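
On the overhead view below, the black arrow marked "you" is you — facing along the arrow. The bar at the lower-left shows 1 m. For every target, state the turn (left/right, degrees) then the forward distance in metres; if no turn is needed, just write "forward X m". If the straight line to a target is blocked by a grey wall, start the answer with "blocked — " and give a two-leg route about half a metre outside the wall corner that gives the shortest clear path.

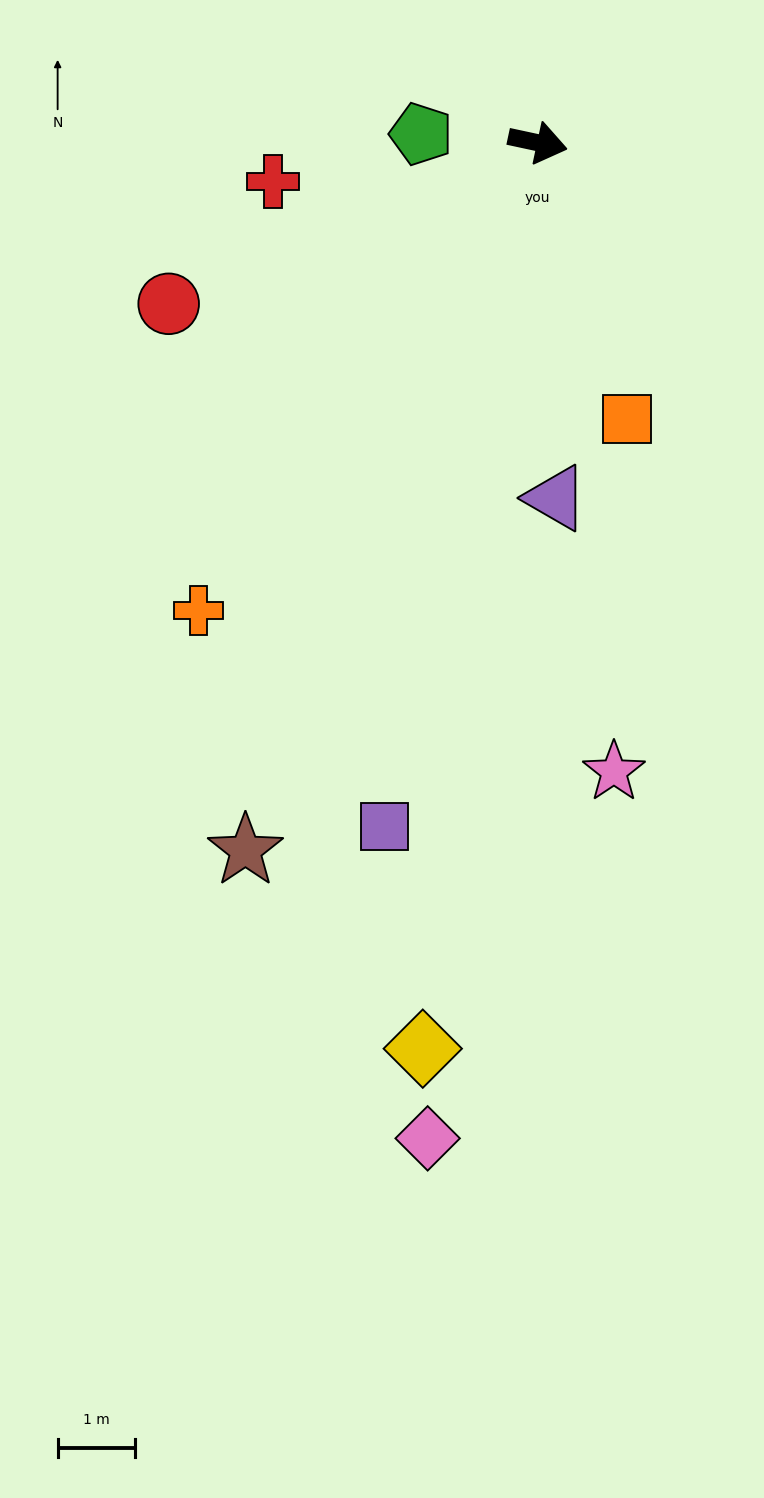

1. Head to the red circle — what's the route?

turn right 144°, forward 5.2 m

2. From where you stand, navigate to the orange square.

turn right 60°, forward 3.7 m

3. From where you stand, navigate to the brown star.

turn right 100°, forward 9.9 m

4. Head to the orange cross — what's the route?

turn right 114°, forward 7.4 m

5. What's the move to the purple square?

turn right 91°, forward 9.0 m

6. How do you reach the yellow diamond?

turn right 85°, forward 11.8 m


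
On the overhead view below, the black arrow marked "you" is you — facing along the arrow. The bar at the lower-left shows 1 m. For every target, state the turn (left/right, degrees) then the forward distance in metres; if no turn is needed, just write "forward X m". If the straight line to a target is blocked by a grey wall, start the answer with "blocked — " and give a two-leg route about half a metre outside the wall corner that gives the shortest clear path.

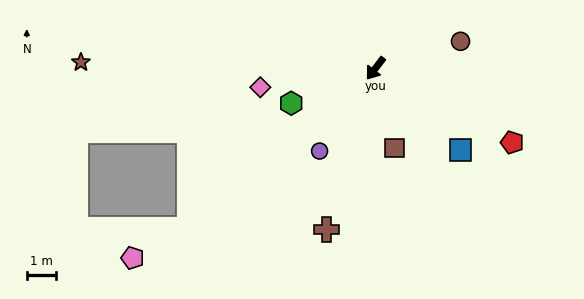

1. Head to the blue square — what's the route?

turn left 84°, forward 4.1 m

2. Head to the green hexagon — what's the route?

turn right 30°, forward 3.2 m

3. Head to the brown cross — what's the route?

turn left 20°, forward 5.9 m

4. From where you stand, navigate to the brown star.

turn right 54°, forward 10.2 m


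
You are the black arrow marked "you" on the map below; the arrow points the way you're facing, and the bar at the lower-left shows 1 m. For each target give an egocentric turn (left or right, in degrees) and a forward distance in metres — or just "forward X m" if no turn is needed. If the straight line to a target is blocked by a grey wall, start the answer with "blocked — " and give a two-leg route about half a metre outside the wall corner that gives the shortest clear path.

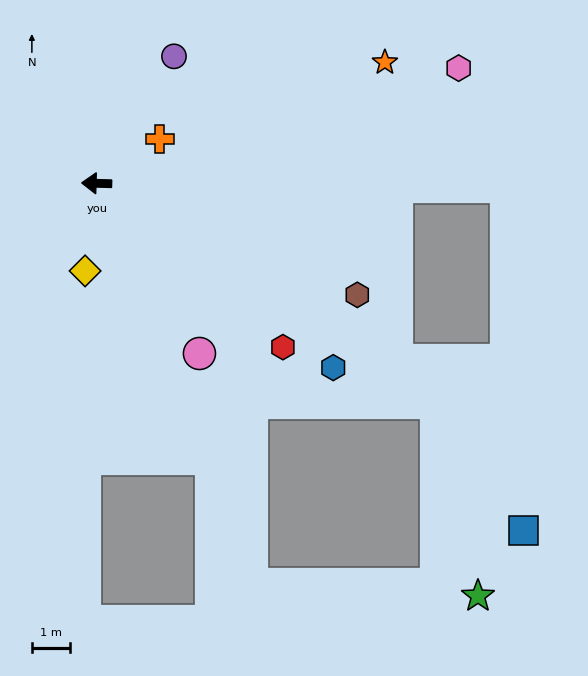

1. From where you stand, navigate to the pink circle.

turn left 123°, forward 5.3 m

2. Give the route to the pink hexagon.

turn right 161°, forward 10.0 m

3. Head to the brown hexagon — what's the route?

turn left 158°, forward 7.5 m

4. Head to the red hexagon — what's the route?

turn left 140°, forward 6.6 m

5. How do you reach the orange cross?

turn right 143°, forward 2.0 m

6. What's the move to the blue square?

blocked — turn left 149°, forward 10.7 m, then turn right 23°, forward 4.1 m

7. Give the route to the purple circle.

turn right 120°, forward 3.9 m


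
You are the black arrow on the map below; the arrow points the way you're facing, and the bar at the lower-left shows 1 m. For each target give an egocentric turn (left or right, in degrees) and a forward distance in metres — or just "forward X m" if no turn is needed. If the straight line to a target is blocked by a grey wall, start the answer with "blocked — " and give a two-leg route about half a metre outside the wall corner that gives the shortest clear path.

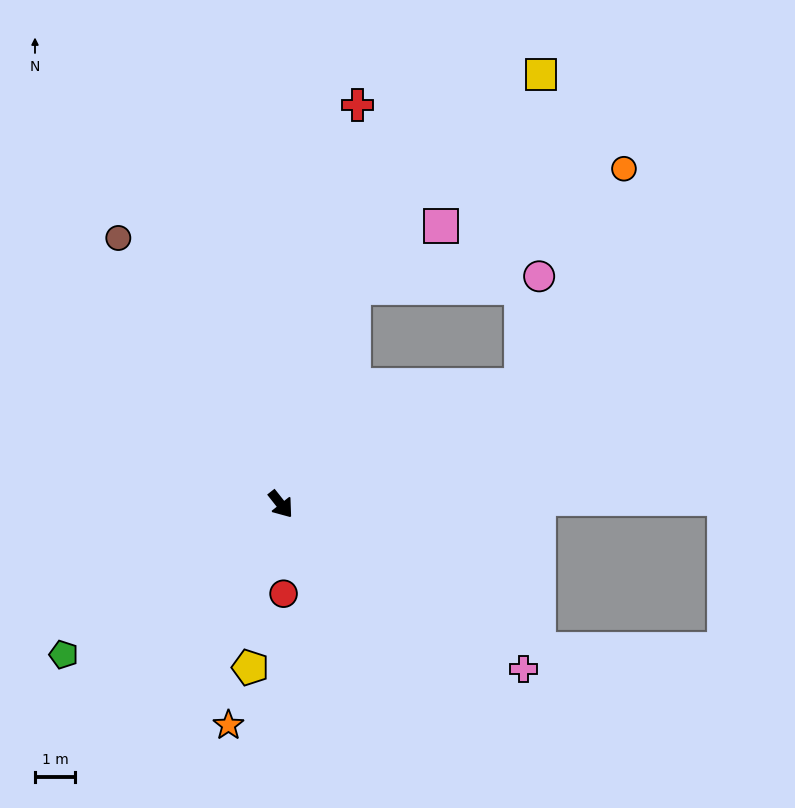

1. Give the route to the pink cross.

turn left 17°, forward 7.4 m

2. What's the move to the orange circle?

blocked — turn left 78°, forward 6.7 m, then turn left 38°, forward 6.0 m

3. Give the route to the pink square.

blocked — turn left 123°, forward 5.7 m, then turn right 36°, forward 2.7 m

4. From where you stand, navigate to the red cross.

turn left 131°, forward 10.2 m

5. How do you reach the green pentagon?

turn right 94°, forward 6.6 m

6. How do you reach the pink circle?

blocked — turn left 78°, forward 6.7 m, then turn left 54°, forward 2.8 m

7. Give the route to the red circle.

turn right 37°, forward 2.2 m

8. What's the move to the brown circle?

turn left 173°, forward 7.8 m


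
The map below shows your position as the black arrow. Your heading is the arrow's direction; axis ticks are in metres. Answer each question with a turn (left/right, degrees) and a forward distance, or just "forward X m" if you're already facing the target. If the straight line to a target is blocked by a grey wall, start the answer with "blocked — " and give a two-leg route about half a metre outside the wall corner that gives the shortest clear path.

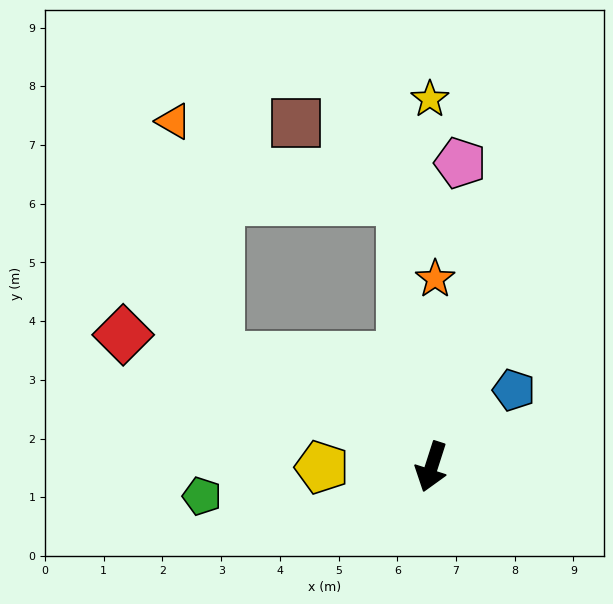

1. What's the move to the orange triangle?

blocked — turn right 100°, forward 4.1 m, then turn right 51°, forward 4.1 m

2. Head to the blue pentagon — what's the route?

turn left 151°, forward 1.9 m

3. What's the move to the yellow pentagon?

turn right 72°, forward 1.9 m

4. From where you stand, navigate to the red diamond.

turn right 95°, forward 5.7 m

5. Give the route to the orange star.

turn right 163°, forward 3.2 m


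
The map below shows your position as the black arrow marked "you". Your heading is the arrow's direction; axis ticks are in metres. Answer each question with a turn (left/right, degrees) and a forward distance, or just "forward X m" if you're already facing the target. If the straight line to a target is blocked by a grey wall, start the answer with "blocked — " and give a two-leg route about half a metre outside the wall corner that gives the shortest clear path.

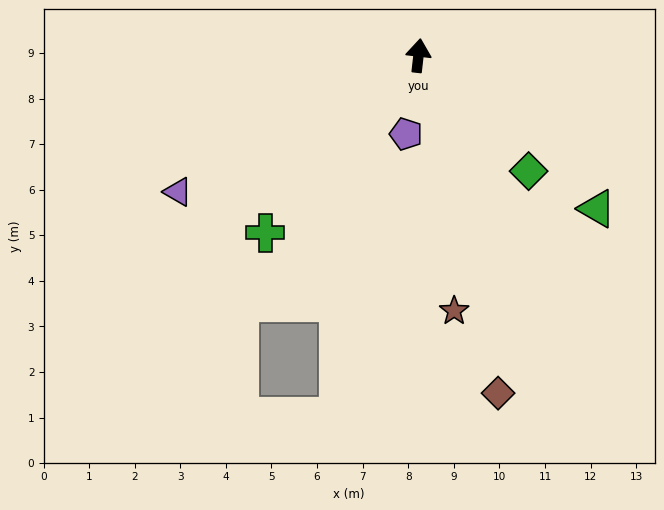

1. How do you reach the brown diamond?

turn right 160°, forward 7.6 m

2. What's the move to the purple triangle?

turn left 126°, forward 6.1 m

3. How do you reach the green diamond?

turn right 130°, forward 3.5 m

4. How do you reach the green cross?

turn left 146°, forward 5.1 m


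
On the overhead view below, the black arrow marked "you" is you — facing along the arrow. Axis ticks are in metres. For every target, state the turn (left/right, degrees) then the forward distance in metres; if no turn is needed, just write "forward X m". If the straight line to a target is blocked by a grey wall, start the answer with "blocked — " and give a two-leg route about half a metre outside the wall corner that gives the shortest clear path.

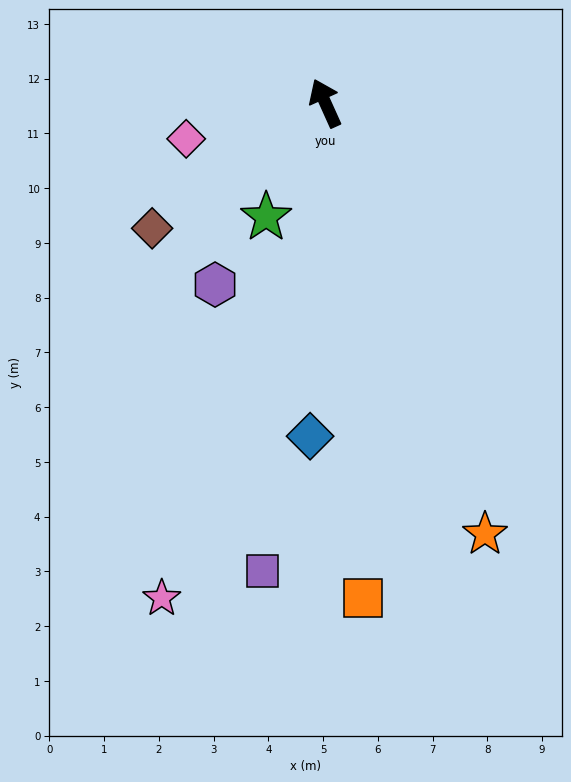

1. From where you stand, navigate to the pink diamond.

turn left 80°, forward 2.6 m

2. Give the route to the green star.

turn left 128°, forward 2.3 m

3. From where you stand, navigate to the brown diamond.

turn left 102°, forward 3.9 m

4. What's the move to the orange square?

turn left 160°, forward 9.1 m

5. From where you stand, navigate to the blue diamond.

turn left 153°, forward 6.1 m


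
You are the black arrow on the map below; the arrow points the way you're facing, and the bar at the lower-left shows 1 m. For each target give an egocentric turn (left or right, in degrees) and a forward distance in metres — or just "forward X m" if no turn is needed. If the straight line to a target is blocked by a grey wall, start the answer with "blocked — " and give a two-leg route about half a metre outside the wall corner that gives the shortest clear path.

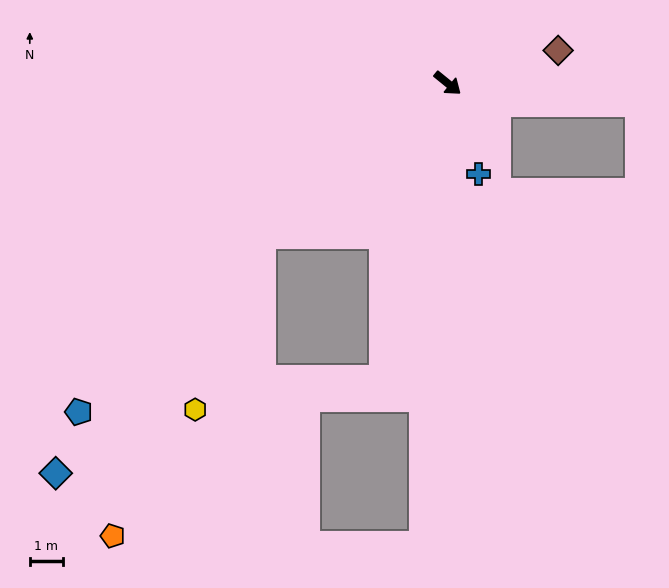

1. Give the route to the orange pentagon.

blocked — turn right 101°, forward 7.3 m, then turn left 24°, forward 10.2 m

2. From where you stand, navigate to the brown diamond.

turn left 56°, forward 3.5 m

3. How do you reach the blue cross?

turn right 32°, forward 2.9 m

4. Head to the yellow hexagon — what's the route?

blocked — turn right 101°, forward 7.3 m, then turn left 29°, forward 5.7 m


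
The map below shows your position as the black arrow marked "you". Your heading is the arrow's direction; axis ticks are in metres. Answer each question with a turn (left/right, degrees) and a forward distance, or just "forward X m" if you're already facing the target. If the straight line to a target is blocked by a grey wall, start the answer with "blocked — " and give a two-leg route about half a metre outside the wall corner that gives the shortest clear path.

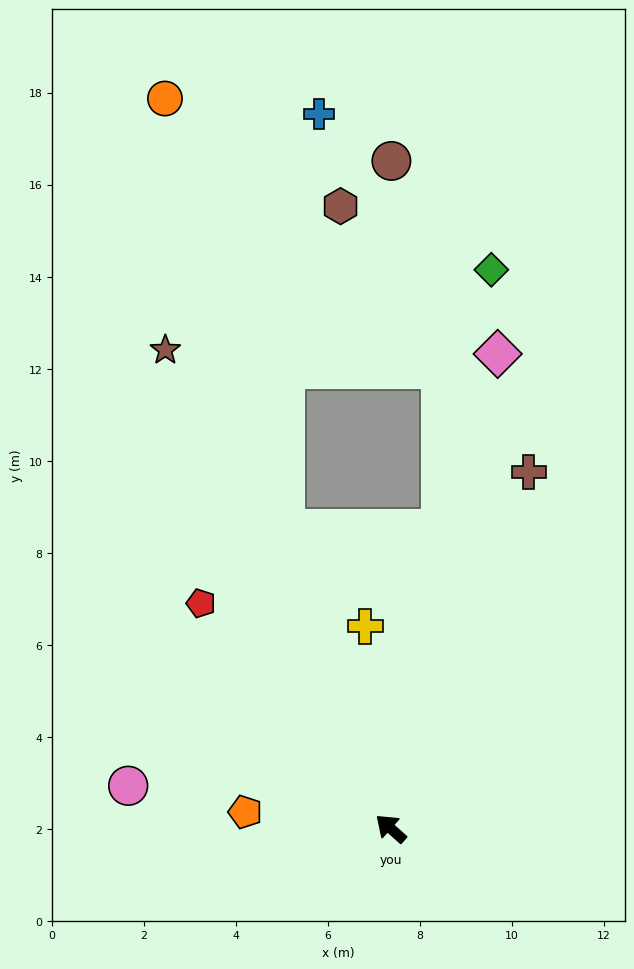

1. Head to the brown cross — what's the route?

turn right 69°, forward 8.3 m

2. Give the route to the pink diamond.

turn right 61°, forward 10.6 m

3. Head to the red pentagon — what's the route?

turn right 8°, forward 6.4 m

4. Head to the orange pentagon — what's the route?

turn left 35°, forward 3.2 m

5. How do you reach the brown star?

turn right 23°, forward 11.5 m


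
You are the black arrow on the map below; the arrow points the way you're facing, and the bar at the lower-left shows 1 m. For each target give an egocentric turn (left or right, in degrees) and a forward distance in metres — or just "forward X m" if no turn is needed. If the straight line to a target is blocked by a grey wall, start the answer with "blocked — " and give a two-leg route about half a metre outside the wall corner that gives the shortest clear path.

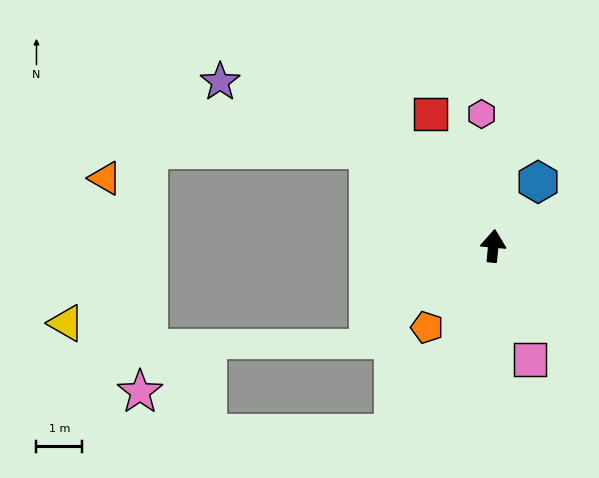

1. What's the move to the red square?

turn left 31°, forward 3.2 m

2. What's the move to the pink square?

turn right 157°, forward 2.6 m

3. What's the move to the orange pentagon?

turn left 146°, forward 2.3 m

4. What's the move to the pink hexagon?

turn left 10°, forward 2.9 m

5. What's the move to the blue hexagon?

turn right 30°, forward 1.7 m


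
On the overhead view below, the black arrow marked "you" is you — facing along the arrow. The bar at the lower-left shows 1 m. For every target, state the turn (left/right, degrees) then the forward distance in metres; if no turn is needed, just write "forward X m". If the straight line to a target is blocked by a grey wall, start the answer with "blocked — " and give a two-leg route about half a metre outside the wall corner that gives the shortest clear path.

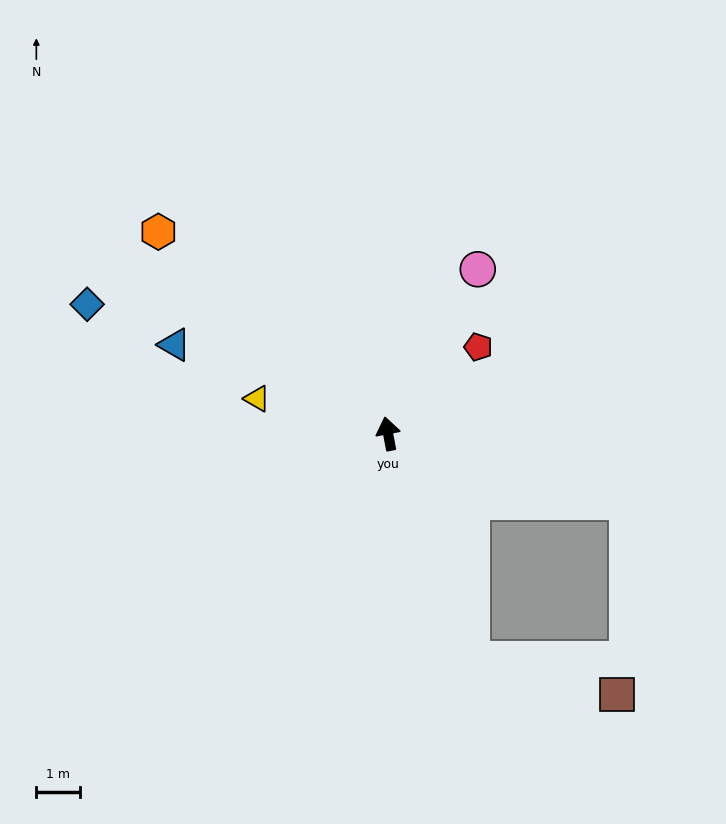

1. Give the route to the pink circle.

turn right 39°, forward 4.3 m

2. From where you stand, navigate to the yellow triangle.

turn left 64°, forward 3.1 m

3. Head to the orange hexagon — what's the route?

turn left 38°, forward 7.0 m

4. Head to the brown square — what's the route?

blocked — turn right 171°, forward 5.5 m, then turn left 57°, forward 3.4 m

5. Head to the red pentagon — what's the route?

turn right 57°, forward 2.9 m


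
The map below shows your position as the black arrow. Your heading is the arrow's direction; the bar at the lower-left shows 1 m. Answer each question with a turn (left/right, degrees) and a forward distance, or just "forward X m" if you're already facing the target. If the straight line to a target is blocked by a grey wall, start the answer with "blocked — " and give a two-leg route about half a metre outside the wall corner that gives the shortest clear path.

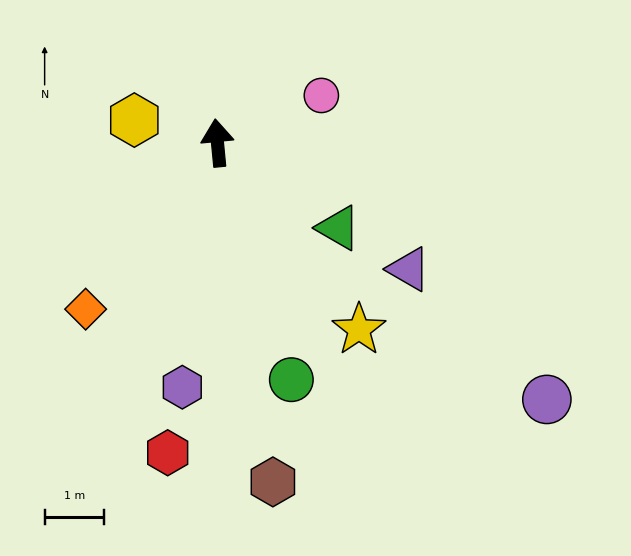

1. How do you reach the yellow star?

turn right 148°, forward 3.9 m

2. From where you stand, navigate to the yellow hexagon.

turn left 69°, forward 1.4 m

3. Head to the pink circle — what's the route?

turn right 71°, forward 1.9 m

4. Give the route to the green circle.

turn right 168°, forward 4.2 m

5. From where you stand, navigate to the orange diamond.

turn left 136°, forward 3.6 m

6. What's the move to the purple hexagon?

turn left 166°, forward 4.1 m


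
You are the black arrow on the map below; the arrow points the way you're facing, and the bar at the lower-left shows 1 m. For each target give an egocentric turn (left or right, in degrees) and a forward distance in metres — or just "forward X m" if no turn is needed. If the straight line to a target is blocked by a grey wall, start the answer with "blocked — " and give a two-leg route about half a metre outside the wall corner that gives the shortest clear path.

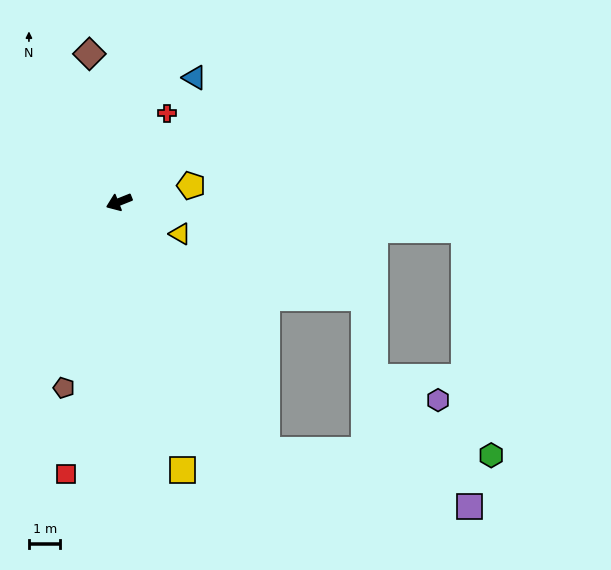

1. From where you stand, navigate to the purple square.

blocked — turn left 99°, forward 9.2 m, then turn left 44°, forward 6.7 m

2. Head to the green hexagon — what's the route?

blocked — turn left 99°, forward 9.2 m, then turn left 58°, forward 7.2 m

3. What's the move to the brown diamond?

turn right 100°, forward 4.8 m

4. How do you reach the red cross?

turn right 140°, forward 3.2 m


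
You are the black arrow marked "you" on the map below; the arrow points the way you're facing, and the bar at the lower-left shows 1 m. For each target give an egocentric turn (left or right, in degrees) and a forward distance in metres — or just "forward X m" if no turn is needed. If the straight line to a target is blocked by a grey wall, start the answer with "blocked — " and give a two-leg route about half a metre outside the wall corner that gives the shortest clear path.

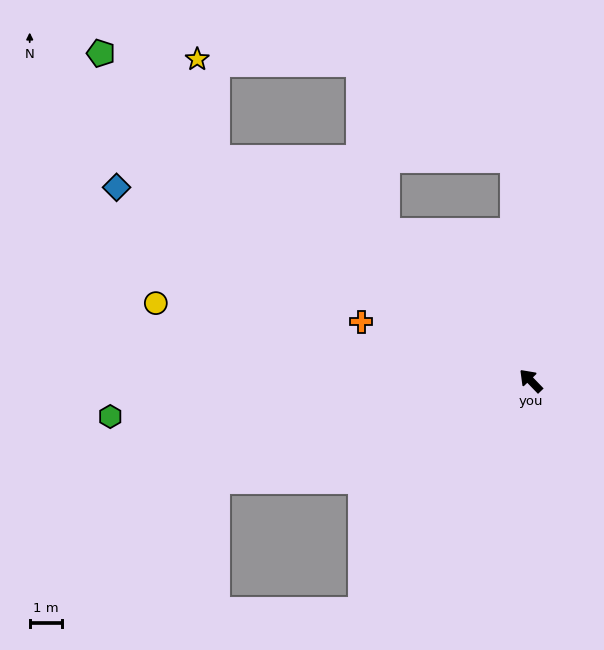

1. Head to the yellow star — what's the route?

blocked — turn left 11°, forward 12.1 m, then turn right 44°, forward 3.2 m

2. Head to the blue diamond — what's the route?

turn left 21°, forward 14.4 m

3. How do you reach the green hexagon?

turn left 51°, forward 13.3 m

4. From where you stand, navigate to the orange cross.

turn left 27°, forward 5.6 m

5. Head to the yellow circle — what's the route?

turn left 34°, forward 12.0 m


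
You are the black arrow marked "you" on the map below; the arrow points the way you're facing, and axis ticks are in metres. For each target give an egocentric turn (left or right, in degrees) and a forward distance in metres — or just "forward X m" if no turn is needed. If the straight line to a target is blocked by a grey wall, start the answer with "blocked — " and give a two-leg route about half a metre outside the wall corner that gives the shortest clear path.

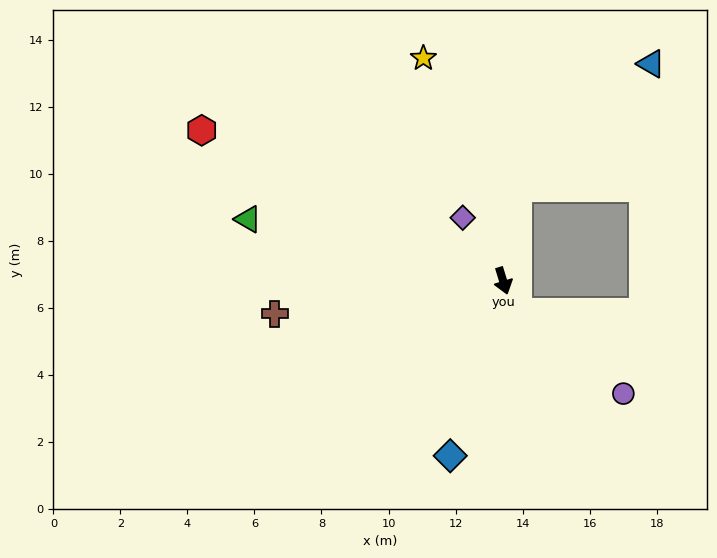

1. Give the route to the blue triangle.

blocked — turn left 154°, forward 2.8 m, then turn right 38°, forward 5.4 m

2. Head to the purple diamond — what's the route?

turn right 164°, forward 2.2 m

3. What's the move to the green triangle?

turn right 121°, forward 7.8 m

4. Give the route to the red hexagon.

turn right 134°, forward 10.1 m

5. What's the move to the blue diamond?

turn right 34°, forward 5.5 m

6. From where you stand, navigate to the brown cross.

turn right 99°, forward 6.9 m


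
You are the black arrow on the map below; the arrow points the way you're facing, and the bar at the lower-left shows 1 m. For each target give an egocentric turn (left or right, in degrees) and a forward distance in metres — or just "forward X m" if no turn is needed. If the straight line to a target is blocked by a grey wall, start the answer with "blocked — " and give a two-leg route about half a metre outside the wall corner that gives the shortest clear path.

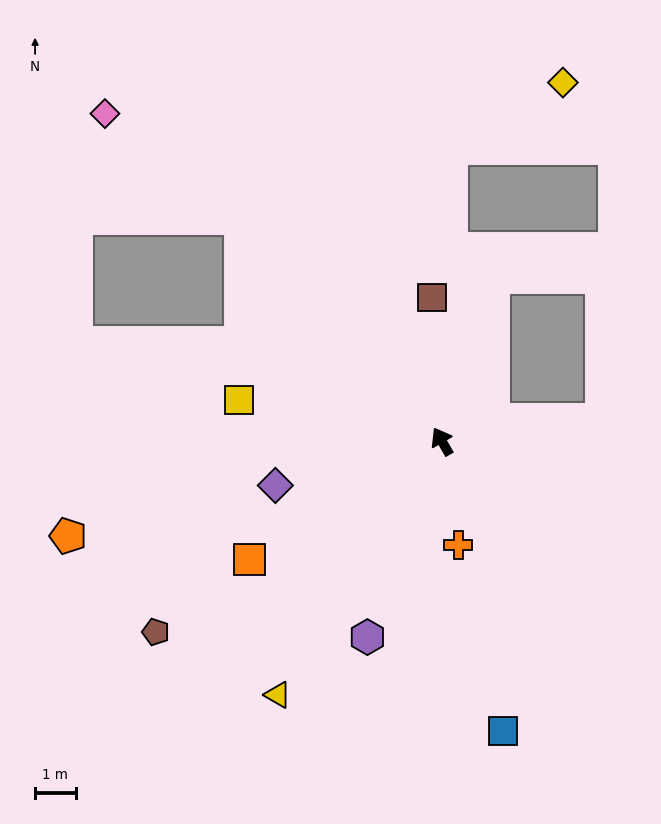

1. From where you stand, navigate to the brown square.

turn right 26°, forward 3.6 m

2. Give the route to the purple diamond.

turn left 75°, forward 4.3 m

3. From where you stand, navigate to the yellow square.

turn left 49°, forward 5.1 m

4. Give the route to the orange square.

turn left 91°, forward 5.6 m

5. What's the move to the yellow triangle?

turn left 117°, forward 7.5 m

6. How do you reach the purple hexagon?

turn left 129°, forward 5.2 m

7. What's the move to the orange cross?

turn left 159°, forward 2.6 m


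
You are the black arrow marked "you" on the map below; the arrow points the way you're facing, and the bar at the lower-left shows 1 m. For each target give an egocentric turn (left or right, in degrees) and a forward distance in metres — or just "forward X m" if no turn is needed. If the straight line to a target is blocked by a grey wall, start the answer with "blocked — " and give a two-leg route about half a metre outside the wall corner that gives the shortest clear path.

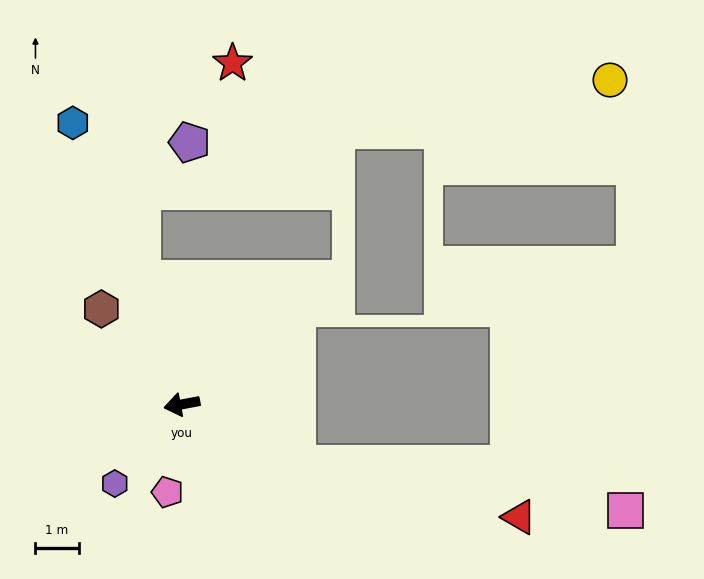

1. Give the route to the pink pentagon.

turn left 70°, forward 2.1 m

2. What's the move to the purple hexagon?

turn left 39°, forward 2.4 m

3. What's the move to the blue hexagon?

turn right 79°, forward 7.0 m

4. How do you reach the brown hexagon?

turn right 60°, forward 2.9 m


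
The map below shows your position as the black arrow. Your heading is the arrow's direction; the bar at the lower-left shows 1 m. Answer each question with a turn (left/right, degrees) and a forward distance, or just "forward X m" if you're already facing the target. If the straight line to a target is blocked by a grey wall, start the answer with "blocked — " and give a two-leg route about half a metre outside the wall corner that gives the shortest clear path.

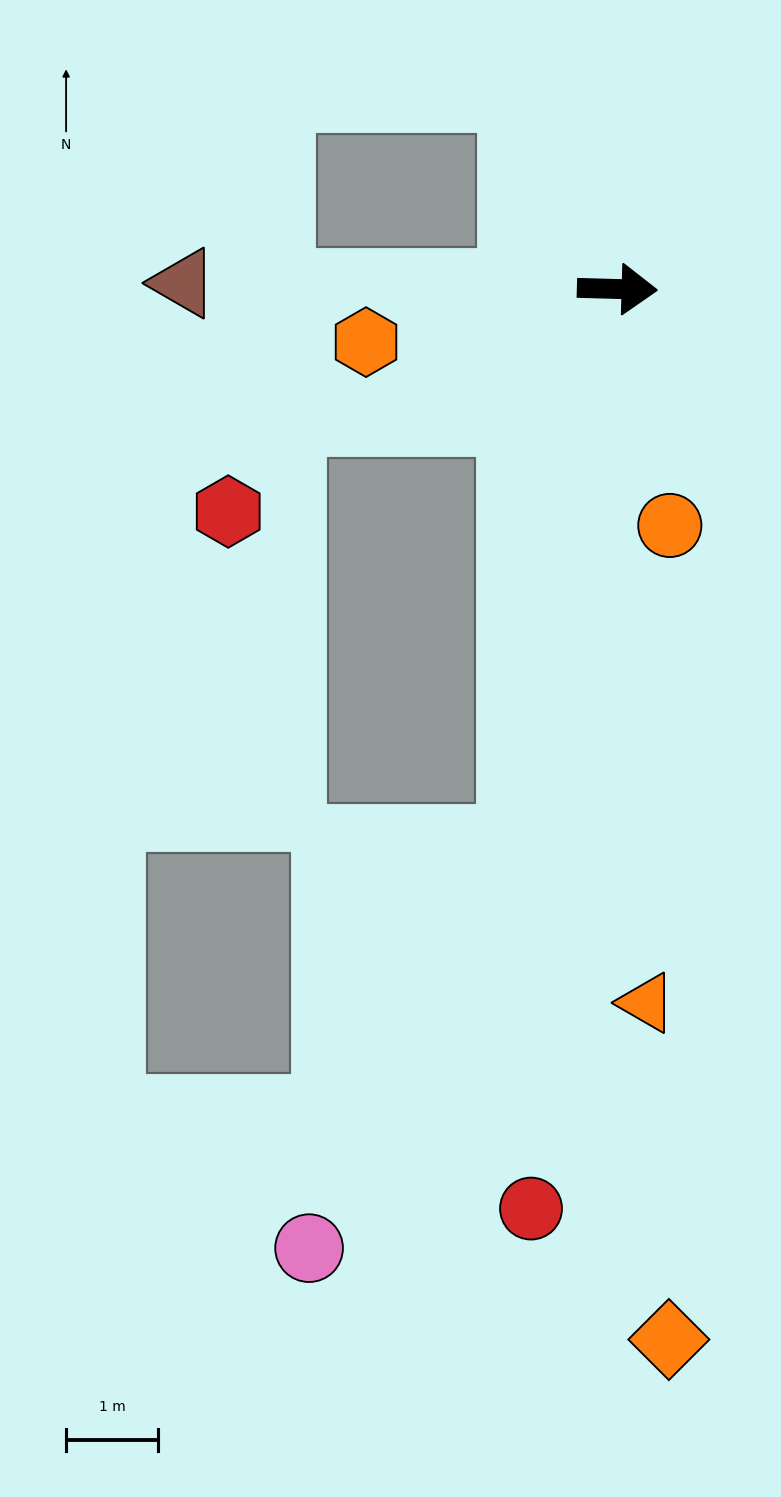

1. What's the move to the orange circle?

turn right 76°, forward 2.6 m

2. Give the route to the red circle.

turn right 94°, forward 10.1 m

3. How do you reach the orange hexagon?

turn right 166°, forward 2.8 m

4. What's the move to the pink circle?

blocked — turn right 99°, forward 6.2 m, then turn right 17°, forward 5.0 m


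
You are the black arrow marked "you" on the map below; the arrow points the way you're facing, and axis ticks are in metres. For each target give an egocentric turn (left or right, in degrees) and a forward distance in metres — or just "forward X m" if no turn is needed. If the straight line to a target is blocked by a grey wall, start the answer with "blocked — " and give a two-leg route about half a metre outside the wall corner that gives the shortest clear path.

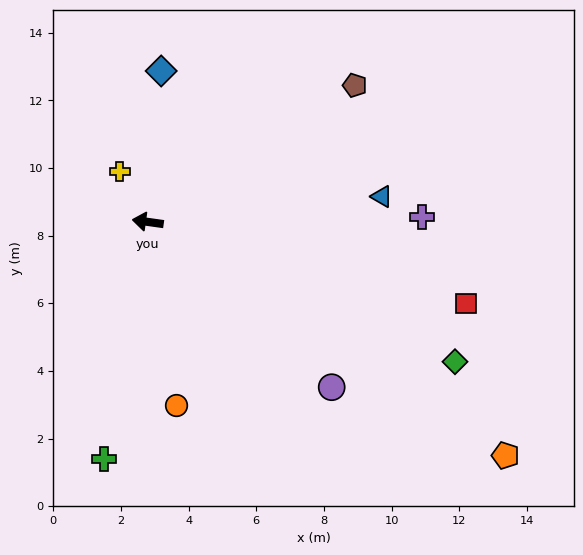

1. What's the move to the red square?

turn left 174°, forward 9.7 m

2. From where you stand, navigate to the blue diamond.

turn right 87°, forward 4.5 m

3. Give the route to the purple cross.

turn right 171°, forward 8.1 m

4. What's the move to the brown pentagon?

turn right 139°, forward 7.3 m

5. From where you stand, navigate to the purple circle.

turn left 146°, forward 7.3 m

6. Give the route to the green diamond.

turn left 163°, forward 10.0 m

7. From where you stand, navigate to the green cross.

turn left 88°, forward 7.1 m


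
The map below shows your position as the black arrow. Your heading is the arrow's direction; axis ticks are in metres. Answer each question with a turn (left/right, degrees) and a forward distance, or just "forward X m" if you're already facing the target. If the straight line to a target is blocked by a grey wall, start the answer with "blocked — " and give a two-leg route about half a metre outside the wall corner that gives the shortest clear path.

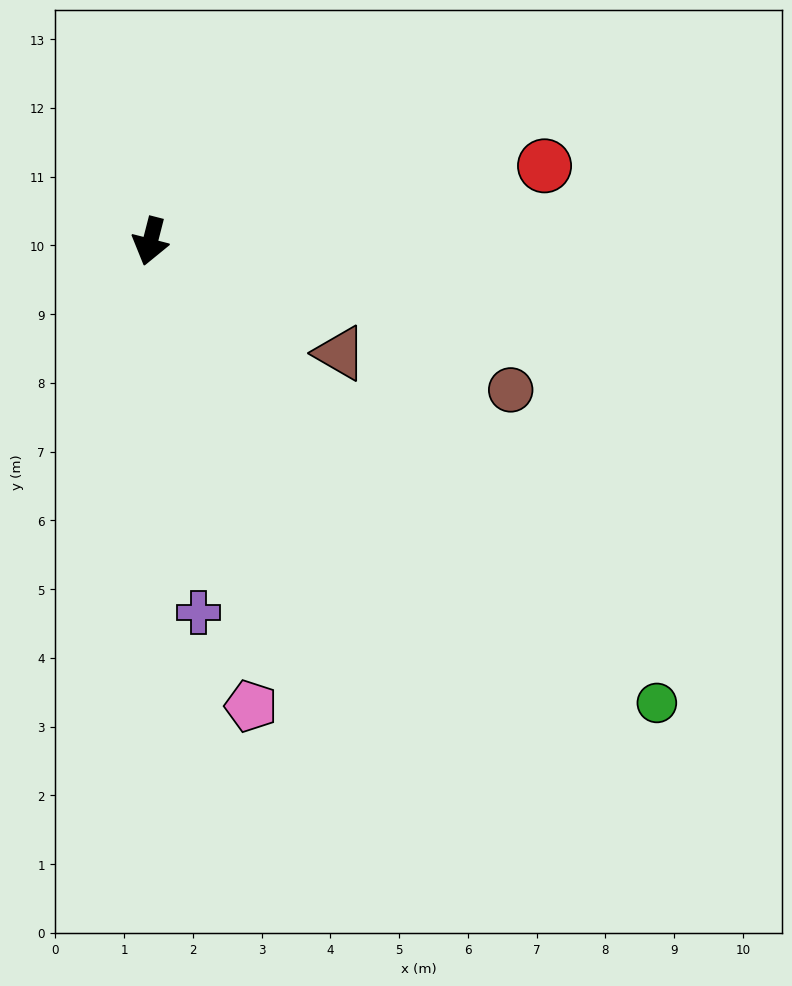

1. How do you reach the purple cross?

turn left 22°, forward 5.4 m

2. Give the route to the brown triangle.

turn left 74°, forward 3.2 m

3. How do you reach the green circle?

turn left 62°, forward 10.0 m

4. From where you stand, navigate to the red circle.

turn left 115°, forward 5.8 m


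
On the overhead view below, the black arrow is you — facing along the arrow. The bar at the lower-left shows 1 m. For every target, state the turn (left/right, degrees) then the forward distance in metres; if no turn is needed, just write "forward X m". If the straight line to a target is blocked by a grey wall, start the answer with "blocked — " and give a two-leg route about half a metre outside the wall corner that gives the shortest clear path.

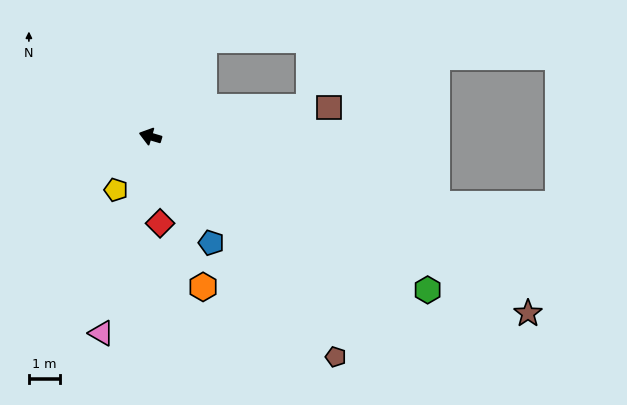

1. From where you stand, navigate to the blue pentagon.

turn left 136°, forward 3.9 m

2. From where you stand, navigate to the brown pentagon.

turn left 147°, forward 9.2 m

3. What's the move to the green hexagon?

turn left 168°, forward 10.1 m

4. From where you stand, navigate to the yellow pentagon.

turn left 74°, forward 2.0 m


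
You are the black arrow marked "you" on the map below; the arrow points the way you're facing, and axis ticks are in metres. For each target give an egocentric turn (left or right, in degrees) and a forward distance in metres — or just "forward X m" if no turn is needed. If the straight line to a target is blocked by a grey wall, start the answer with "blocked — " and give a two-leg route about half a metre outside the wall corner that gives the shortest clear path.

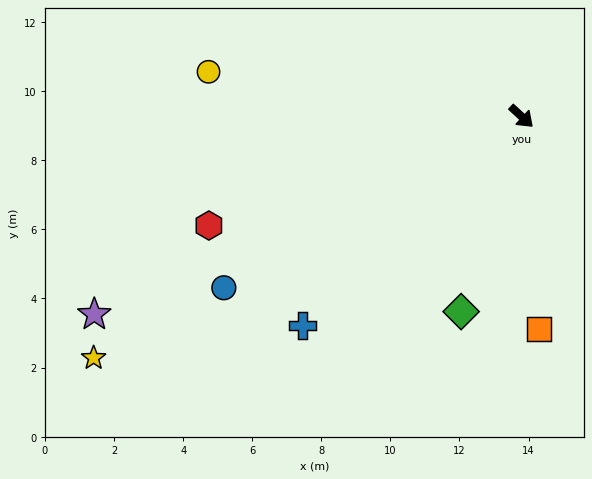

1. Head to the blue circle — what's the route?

turn right 107°, forward 9.9 m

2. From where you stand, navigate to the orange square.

turn right 43°, forward 6.2 m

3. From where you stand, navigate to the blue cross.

turn right 94°, forward 8.8 m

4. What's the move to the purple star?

turn right 112°, forward 13.6 m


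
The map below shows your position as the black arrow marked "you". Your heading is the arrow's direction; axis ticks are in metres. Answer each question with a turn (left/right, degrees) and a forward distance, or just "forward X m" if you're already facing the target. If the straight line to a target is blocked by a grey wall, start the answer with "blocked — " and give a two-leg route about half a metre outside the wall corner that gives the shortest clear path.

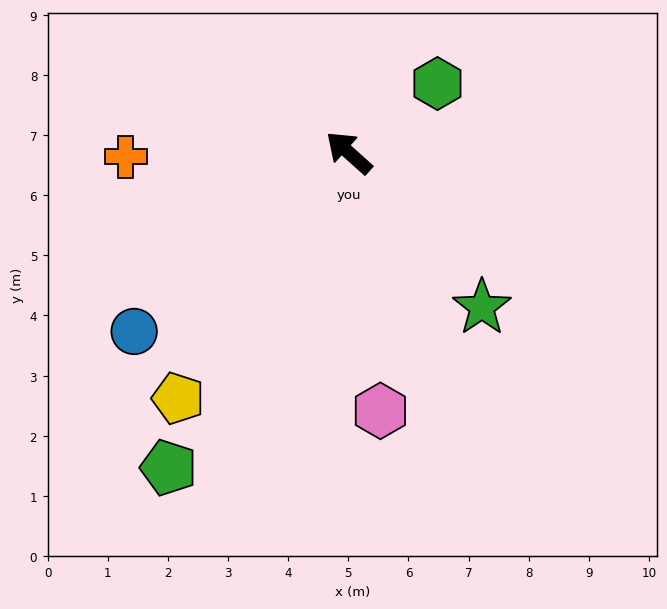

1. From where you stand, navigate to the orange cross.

turn left 43°, forward 3.7 m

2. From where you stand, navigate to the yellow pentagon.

turn left 97°, forward 5.0 m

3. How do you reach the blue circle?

turn left 82°, forward 4.6 m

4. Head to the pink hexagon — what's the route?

turn left 139°, forward 4.3 m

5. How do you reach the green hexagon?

turn right 100°, forward 1.9 m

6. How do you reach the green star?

turn left 173°, forward 3.4 m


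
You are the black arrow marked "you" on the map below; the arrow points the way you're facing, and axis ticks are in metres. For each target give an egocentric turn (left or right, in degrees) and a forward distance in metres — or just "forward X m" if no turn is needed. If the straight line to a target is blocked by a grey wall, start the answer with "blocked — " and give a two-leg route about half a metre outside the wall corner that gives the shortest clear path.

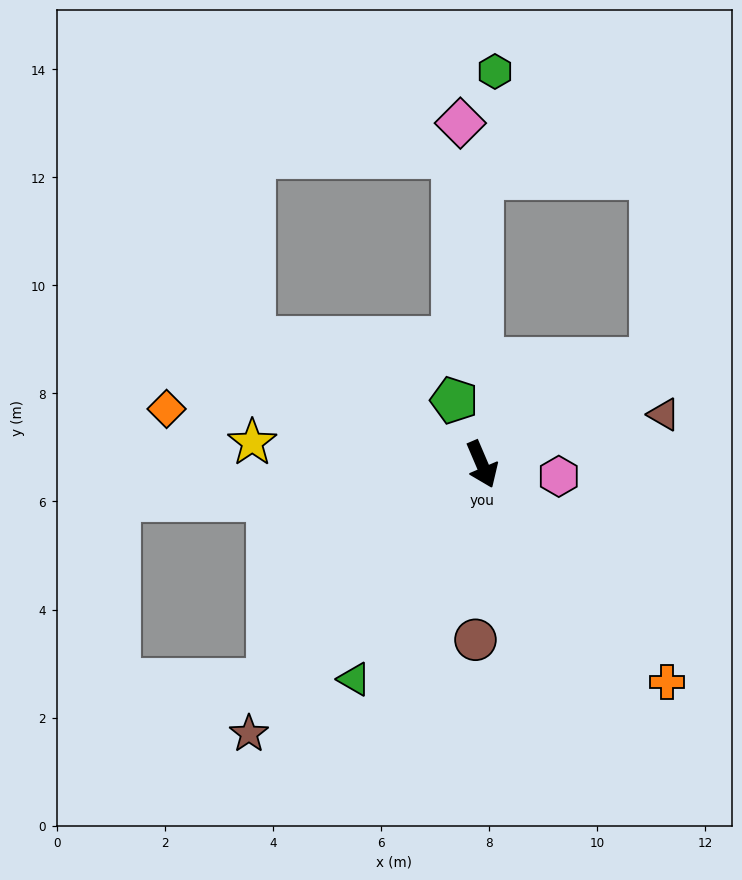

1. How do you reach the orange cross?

turn left 17°, forward 5.3 m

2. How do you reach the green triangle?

turn right 54°, forward 4.6 m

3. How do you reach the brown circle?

turn right 25°, forward 3.2 m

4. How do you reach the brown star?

turn right 64°, forward 6.6 m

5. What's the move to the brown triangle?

turn left 82°, forward 3.5 m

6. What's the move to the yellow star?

turn right 119°, forward 4.3 m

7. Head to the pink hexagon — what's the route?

turn left 58°, forward 1.4 m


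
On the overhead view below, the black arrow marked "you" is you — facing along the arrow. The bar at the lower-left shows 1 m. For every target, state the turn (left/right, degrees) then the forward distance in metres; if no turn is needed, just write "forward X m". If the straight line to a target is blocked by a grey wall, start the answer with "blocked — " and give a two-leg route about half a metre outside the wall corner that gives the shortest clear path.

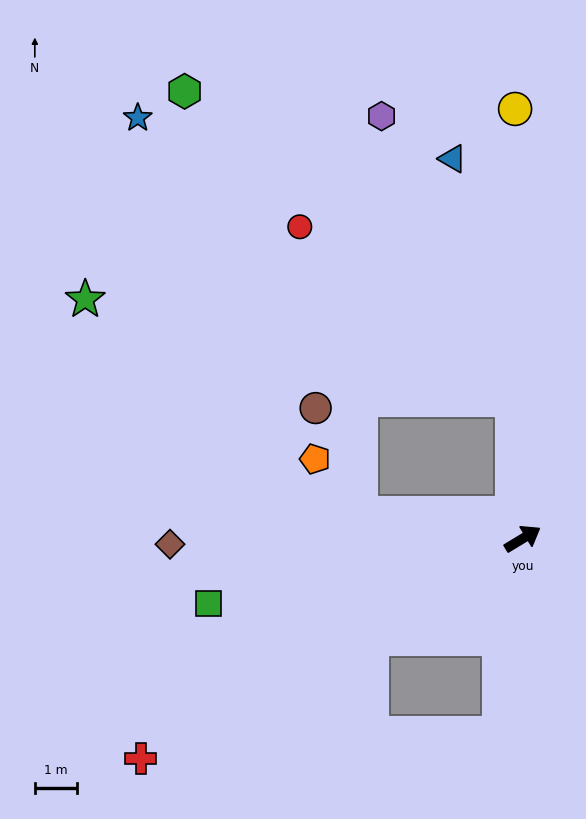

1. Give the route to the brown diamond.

turn left 150°, forward 8.4 m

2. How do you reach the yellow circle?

turn left 60°, forward 10.3 m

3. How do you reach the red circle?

blocked — turn left 63°, forward 3.3 m, then turn left 47°, forward 6.6 m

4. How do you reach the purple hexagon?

blocked — turn left 63°, forward 3.3 m, then turn left 21°, forward 7.5 m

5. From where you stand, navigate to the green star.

blocked — turn left 63°, forward 3.3 m, then turn left 73°, forward 10.5 m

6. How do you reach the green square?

turn left 160°, forward 7.7 m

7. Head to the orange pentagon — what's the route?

blocked — turn left 140°, forward 3.9 m, then turn right 42°, forward 1.7 m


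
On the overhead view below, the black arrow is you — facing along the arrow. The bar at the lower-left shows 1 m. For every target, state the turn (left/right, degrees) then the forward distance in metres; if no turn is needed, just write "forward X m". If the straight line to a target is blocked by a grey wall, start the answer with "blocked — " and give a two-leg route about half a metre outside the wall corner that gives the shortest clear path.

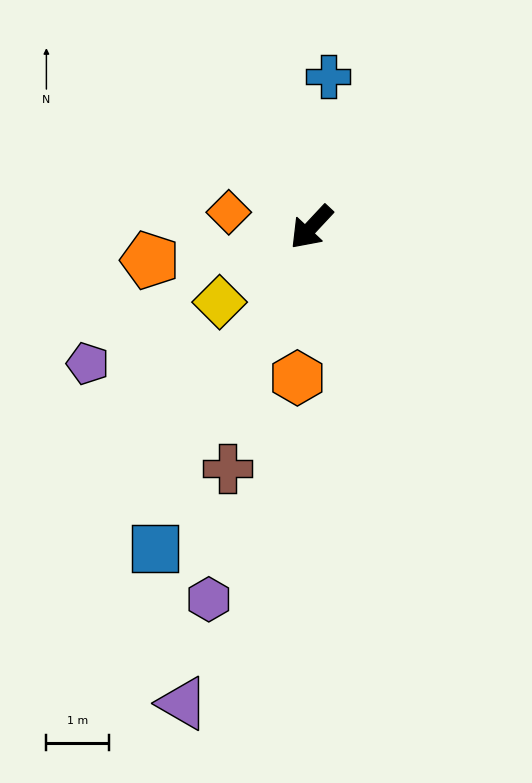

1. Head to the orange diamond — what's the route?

turn right 57°, forward 1.3 m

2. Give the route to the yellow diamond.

turn right 8°, forward 1.9 m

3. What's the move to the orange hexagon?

turn left 38°, forward 2.4 m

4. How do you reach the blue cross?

turn right 143°, forward 2.4 m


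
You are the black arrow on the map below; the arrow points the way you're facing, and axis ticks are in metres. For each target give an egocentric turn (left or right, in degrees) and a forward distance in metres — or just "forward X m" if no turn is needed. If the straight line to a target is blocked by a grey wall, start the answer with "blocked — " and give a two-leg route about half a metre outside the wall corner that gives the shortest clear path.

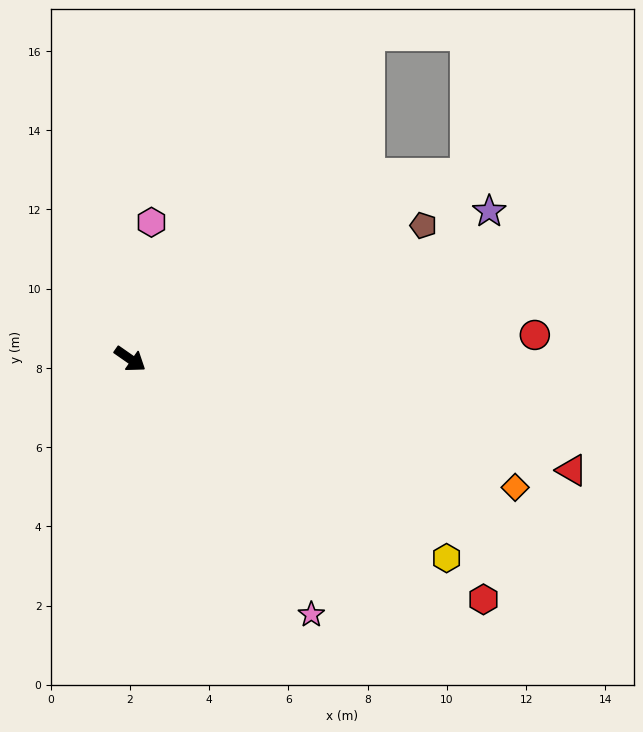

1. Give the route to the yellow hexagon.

turn left 3°, forward 9.4 m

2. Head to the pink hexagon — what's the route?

turn left 116°, forward 3.5 m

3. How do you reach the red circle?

turn left 38°, forward 10.2 m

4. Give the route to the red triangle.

turn left 21°, forward 11.5 m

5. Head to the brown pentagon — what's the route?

turn left 59°, forward 8.1 m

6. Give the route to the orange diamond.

turn left 16°, forward 10.2 m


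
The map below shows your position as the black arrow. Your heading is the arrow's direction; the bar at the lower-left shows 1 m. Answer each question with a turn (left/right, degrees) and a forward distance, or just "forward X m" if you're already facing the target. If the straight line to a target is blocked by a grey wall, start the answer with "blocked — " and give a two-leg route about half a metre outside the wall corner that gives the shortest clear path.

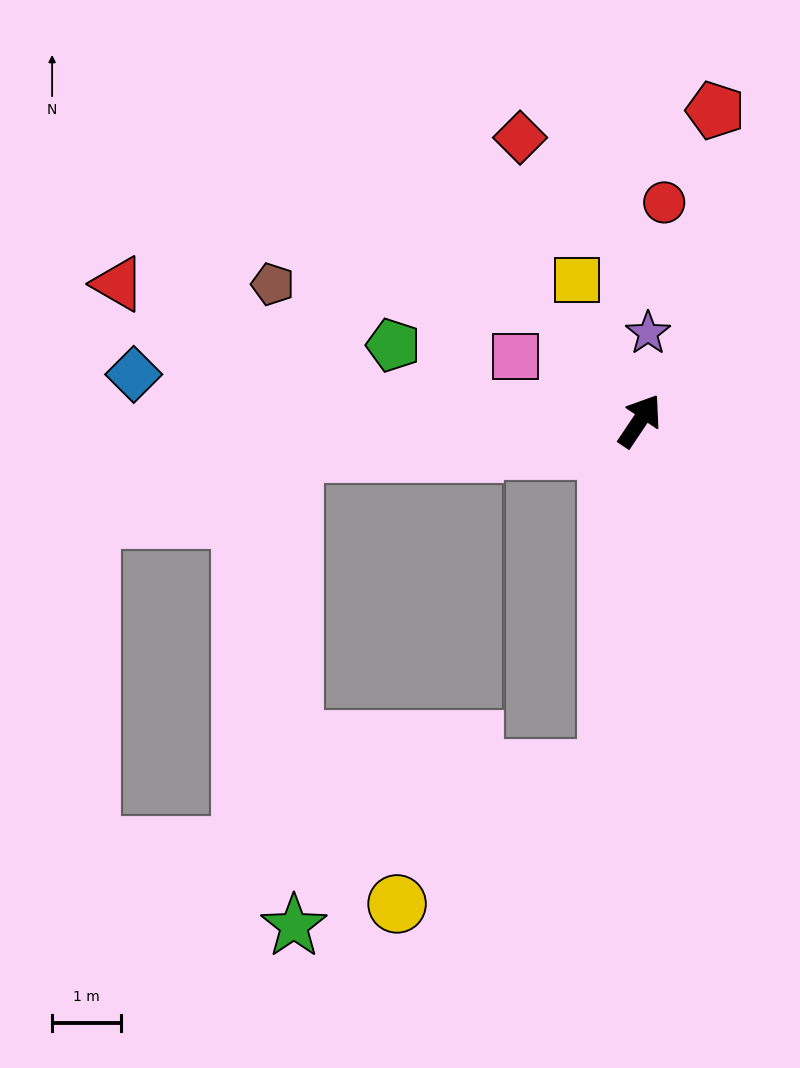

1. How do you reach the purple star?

turn left 28°, forward 1.3 m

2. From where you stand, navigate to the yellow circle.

blocked — turn right 151°, forward 5.1 m, then turn right 52°, forward 3.7 m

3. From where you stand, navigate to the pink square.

turn left 97°, forward 2.0 m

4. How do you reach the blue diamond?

turn left 119°, forward 7.4 m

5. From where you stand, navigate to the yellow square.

turn left 58°, forward 2.3 m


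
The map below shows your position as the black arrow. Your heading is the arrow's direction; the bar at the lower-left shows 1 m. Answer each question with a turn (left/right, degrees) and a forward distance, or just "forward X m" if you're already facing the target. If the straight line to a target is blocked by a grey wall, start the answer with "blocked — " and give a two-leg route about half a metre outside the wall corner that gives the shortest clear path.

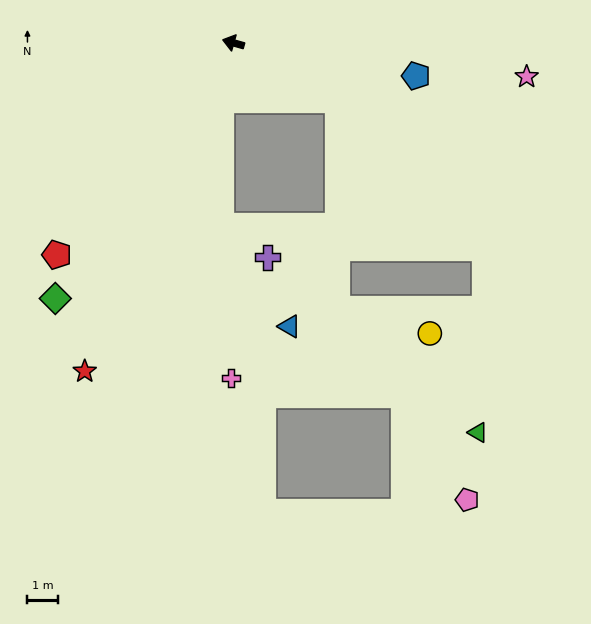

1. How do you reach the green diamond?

turn left 71°, forward 10.1 m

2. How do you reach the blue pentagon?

turn right 175°, forward 6.0 m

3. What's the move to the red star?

turn left 81°, forward 11.7 m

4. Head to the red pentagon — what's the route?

turn left 66°, forward 9.0 m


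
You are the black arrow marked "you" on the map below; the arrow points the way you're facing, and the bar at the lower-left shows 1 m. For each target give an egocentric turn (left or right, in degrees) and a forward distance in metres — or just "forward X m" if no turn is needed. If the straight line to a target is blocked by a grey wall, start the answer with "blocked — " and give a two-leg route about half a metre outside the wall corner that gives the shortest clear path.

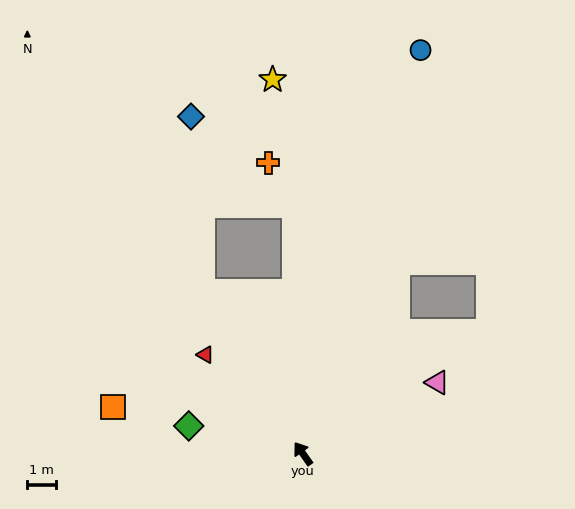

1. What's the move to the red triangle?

turn left 9°, forward 4.9 m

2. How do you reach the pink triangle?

turn right 97°, forward 5.4 m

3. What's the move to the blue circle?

turn right 52°, forward 14.8 m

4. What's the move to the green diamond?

turn left 41°, forward 4.1 m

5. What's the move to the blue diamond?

blocked — turn right 4°, forward 6.7 m, then turn right 27°, forward 6.1 m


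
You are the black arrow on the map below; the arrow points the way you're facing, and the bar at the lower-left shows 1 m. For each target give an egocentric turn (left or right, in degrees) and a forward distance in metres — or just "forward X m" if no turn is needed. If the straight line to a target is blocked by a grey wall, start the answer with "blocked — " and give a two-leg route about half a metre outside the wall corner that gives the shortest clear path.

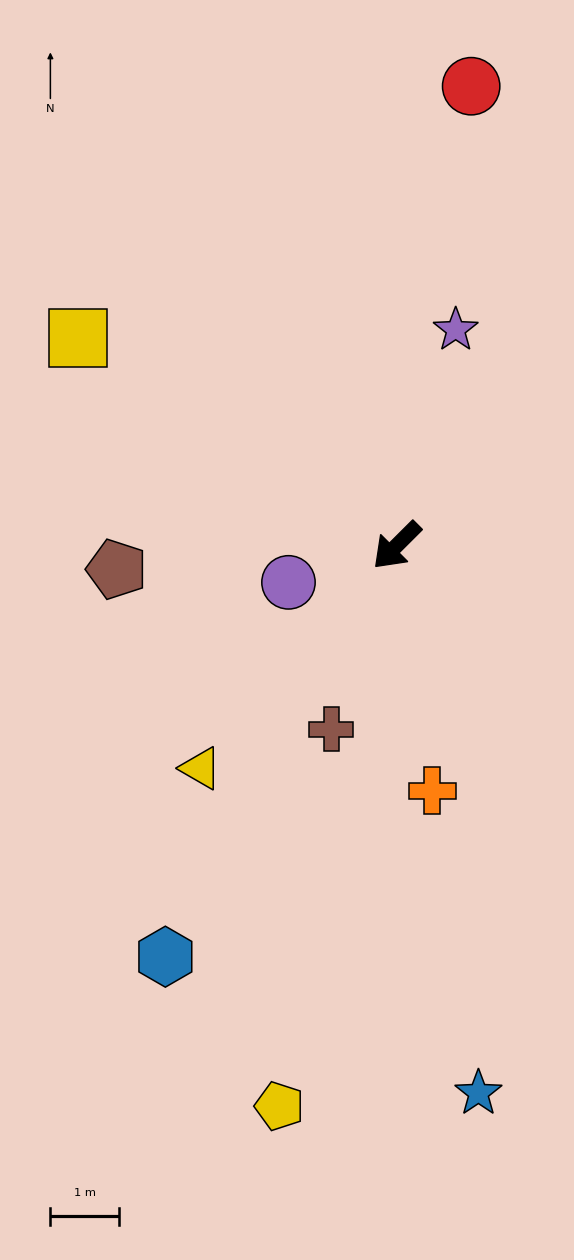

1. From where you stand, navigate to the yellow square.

turn right 78°, forward 5.5 m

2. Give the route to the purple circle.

turn right 26°, forward 1.7 m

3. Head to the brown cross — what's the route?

turn left 25°, forward 2.8 m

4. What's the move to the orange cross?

turn left 53°, forward 3.6 m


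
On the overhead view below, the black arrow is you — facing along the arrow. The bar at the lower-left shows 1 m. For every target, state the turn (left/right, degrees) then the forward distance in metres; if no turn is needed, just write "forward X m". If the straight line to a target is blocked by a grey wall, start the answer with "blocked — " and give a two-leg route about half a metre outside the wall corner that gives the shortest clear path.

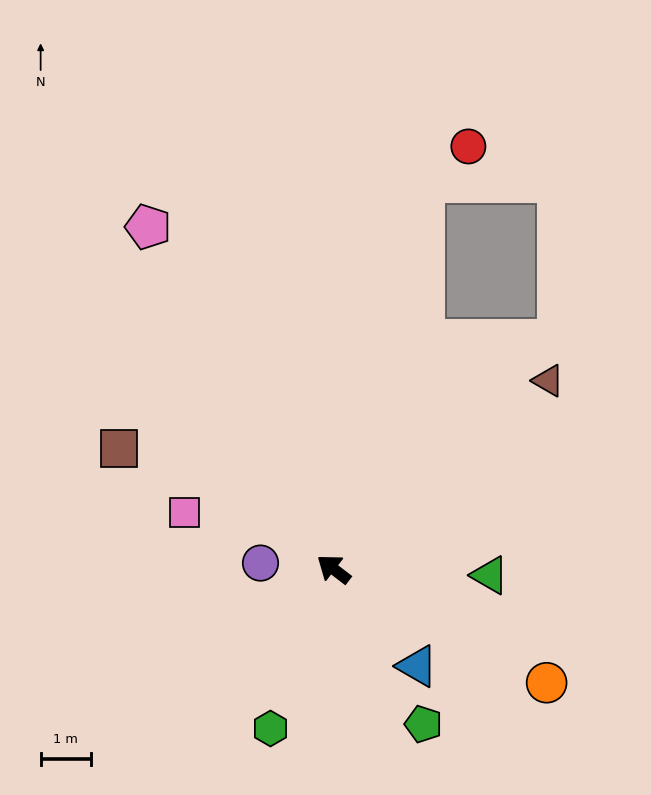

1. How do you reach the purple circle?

turn left 33°, forward 1.5 m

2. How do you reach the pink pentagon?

turn right 24°, forward 7.7 m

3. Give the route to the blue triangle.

turn left 168°, forward 2.5 m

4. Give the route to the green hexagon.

turn left 106°, forward 3.4 m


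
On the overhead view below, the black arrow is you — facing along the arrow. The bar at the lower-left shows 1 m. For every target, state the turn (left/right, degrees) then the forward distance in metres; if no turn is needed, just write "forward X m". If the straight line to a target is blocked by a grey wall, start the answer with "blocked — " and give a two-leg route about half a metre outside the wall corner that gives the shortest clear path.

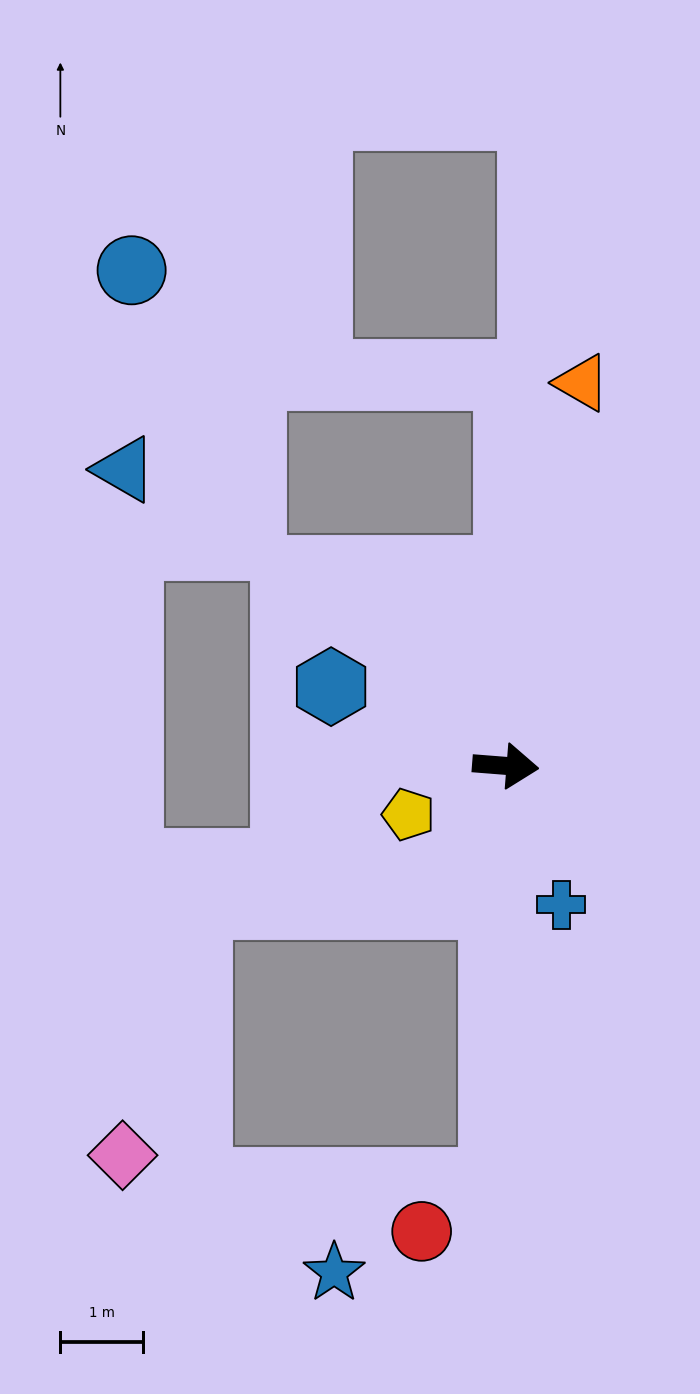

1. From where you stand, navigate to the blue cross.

turn right 64°, forward 1.8 m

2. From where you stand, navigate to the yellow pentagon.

turn right 149°, forward 1.3 m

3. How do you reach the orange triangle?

turn left 83°, forward 4.7 m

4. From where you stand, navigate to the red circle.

blocked — turn right 87°, forward 5.1 m, then turn right 55°, forward 1.1 m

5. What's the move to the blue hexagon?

turn left 160°, forward 2.3 m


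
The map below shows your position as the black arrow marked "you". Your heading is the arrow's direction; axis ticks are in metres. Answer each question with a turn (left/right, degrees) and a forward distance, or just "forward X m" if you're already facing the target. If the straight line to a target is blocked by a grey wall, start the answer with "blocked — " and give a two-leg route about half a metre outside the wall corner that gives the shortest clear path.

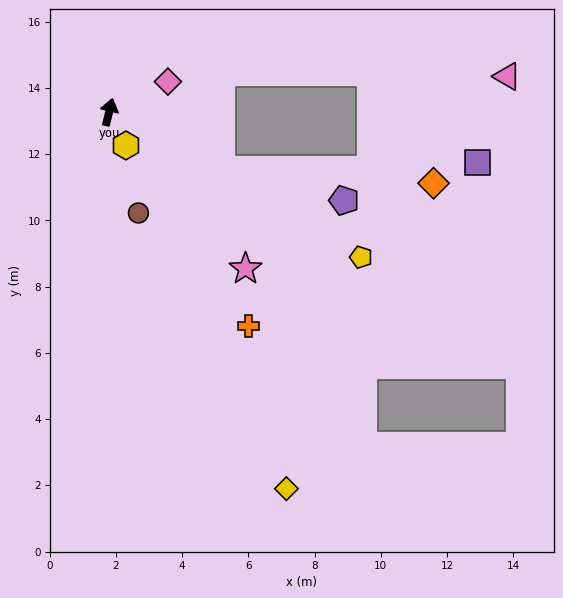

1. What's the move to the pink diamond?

turn right 49°, forward 2.0 m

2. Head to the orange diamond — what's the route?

blocked — turn right 103°, forward 3.8 m, then turn left 23°, forward 6.4 m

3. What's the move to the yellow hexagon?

turn right 139°, forward 1.1 m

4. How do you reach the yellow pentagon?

turn right 106°, forward 8.8 m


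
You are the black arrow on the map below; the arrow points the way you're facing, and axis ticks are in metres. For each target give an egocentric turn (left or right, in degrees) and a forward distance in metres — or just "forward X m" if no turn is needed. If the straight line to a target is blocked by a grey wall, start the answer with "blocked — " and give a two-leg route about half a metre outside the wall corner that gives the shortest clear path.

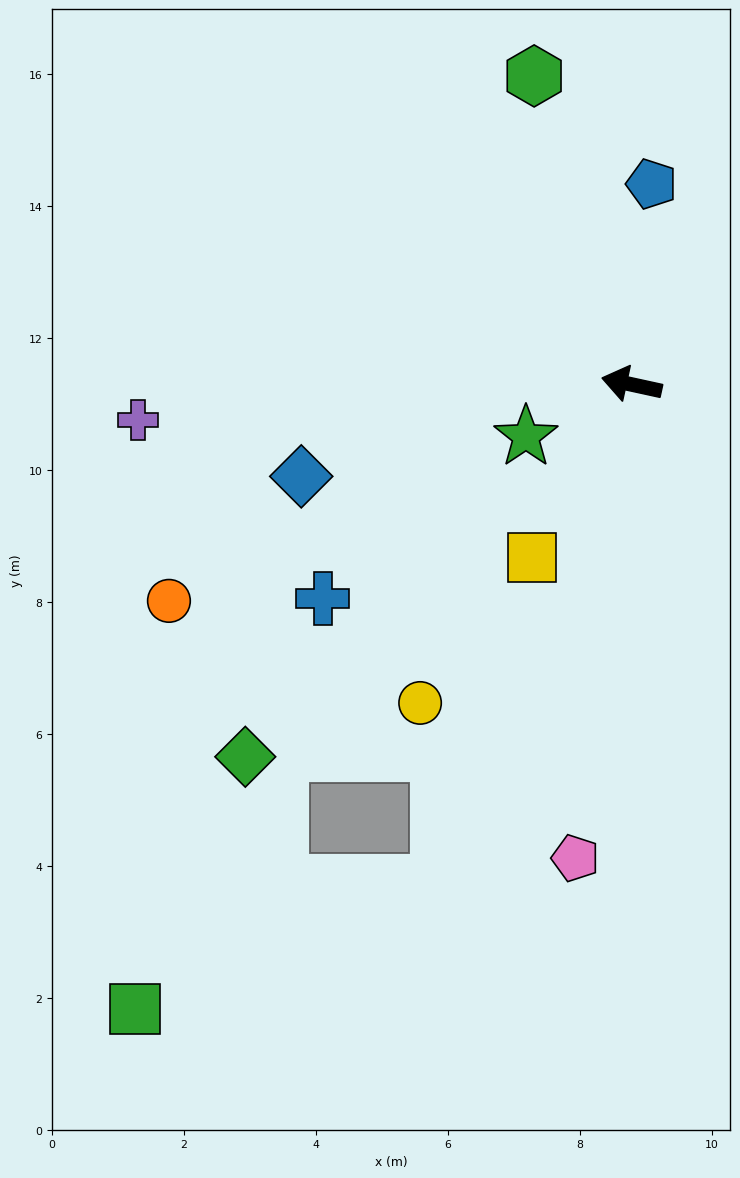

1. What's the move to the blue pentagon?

turn right 83°, forward 3.1 m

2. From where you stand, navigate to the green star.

turn left 39°, forward 1.8 m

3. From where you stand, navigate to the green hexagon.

turn right 60°, forward 4.9 m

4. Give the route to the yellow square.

turn left 72°, forward 3.0 m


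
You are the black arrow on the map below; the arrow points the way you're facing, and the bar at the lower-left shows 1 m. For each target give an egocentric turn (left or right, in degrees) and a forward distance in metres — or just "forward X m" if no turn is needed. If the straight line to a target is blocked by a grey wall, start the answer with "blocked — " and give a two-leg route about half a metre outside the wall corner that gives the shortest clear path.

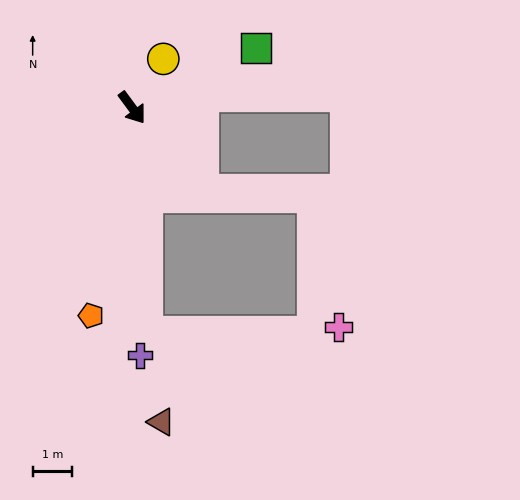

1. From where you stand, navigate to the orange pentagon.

turn right 48°, forward 5.4 m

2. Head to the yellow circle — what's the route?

turn left 111°, forward 1.5 m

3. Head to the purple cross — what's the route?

turn right 35°, forward 6.3 m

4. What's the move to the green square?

turn left 79°, forward 3.5 m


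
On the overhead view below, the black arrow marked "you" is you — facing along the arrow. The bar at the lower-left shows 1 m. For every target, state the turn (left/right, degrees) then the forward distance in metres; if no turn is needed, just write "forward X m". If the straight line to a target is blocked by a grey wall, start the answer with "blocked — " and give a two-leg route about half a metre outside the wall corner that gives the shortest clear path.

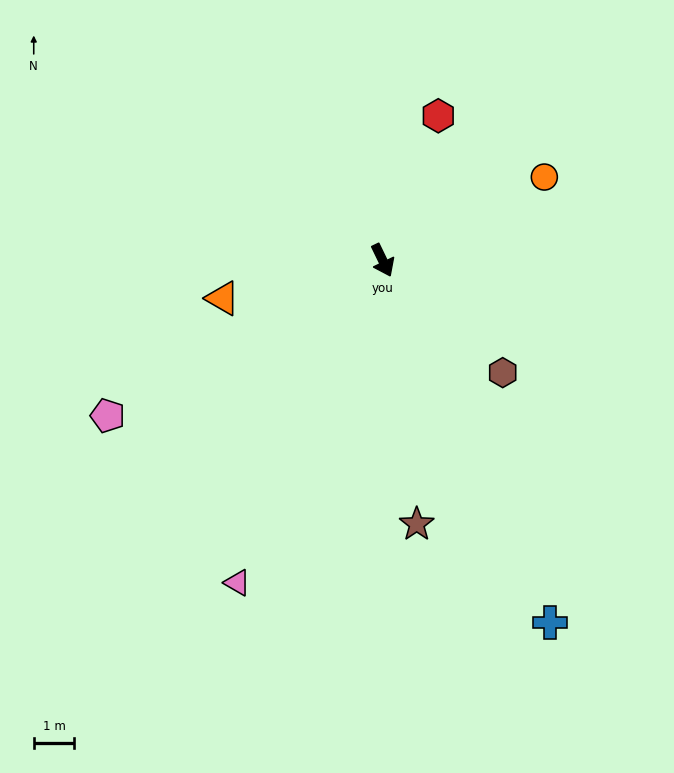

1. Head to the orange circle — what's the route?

turn left 91°, forward 4.5 m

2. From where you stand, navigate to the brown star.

turn right 18°, forward 6.6 m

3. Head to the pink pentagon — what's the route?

turn right 86°, forward 7.8 m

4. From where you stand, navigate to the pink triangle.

turn right 50°, forward 8.7 m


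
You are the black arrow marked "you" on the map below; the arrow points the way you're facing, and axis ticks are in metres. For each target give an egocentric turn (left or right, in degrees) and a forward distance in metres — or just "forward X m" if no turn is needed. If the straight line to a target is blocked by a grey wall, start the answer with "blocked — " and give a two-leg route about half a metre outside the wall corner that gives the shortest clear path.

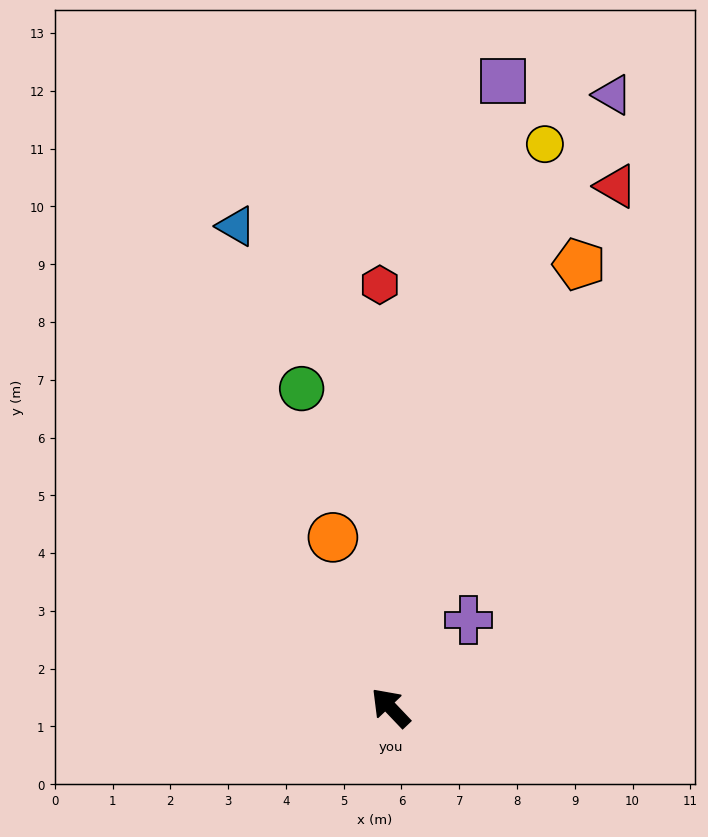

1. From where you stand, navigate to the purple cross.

turn right 85°, forward 2.0 m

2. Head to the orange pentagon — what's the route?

turn right 67°, forward 8.3 m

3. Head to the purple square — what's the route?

turn right 54°, forward 11.0 m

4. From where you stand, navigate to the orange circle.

turn right 25°, forward 3.1 m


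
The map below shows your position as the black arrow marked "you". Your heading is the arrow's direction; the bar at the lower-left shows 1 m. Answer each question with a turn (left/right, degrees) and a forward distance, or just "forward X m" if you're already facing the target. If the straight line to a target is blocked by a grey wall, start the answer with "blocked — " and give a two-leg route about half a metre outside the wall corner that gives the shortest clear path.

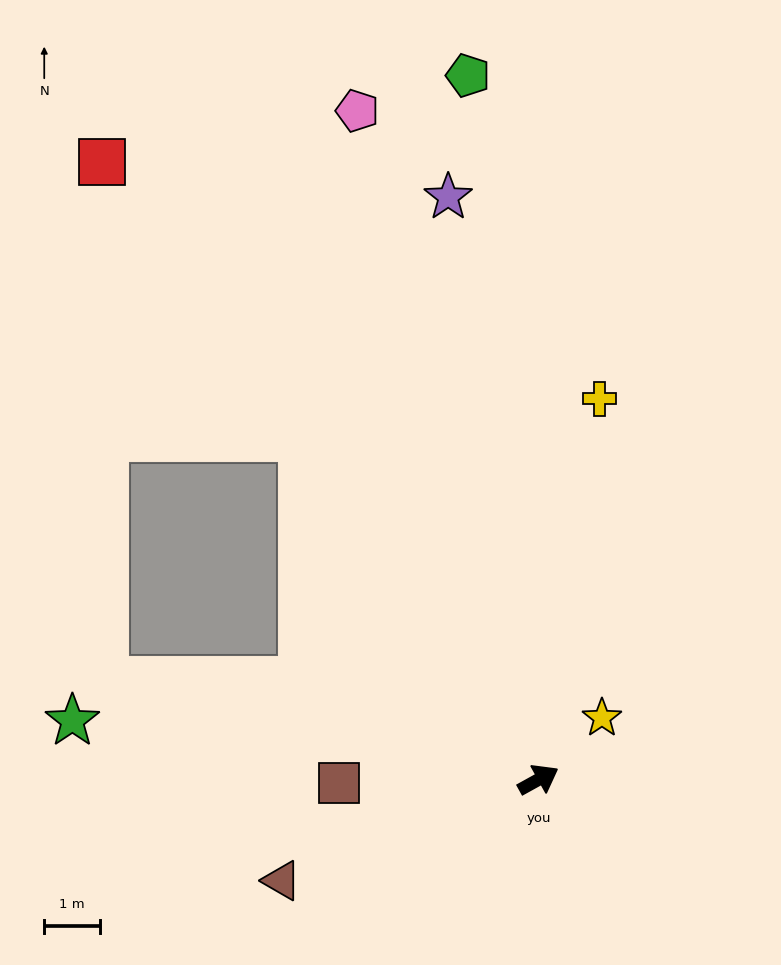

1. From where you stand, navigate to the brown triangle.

turn left 173°, forward 4.9 m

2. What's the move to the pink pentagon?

turn left 76°, forward 12.3 m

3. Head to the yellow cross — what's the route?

turn left 52°, forward 6.9 m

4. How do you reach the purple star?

turn left 70°, forward 10.5 m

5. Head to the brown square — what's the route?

turn left 152°, forward 3.6 m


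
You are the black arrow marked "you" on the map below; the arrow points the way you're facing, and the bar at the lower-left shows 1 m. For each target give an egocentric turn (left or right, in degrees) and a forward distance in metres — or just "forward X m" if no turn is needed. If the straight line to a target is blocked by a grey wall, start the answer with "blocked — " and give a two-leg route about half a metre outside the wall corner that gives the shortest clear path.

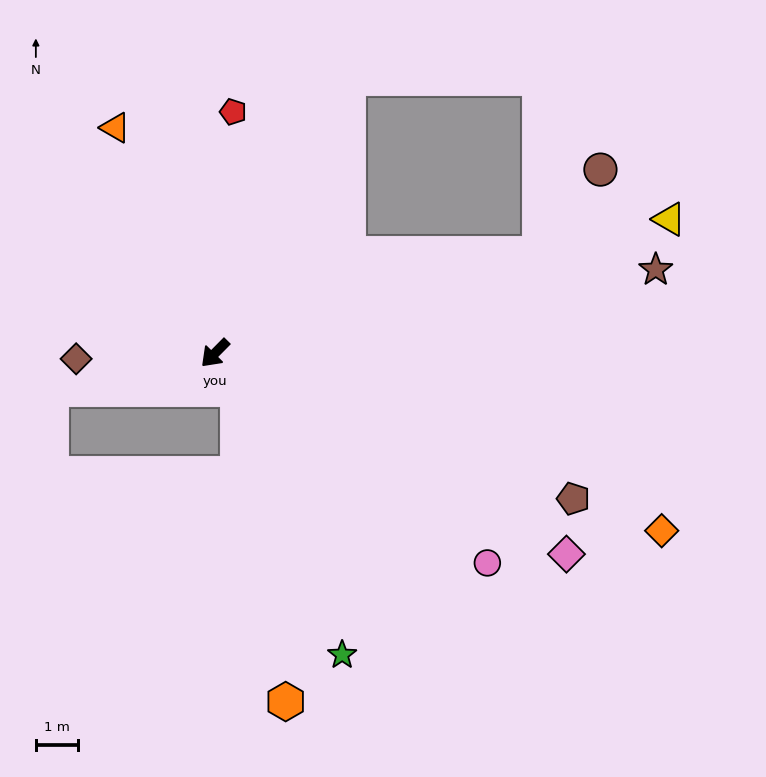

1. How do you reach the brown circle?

blocked — turn left 152°, forward 8.1 m, then turn left 37°, forward 2.5 m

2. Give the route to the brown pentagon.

turn left 113°, forward 9.2 m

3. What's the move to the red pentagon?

turn right 140°, forward 5.8 m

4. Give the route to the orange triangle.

turn right 111°, forward 5.9 m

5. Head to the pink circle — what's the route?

turn left 97°, forward 8.2 m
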